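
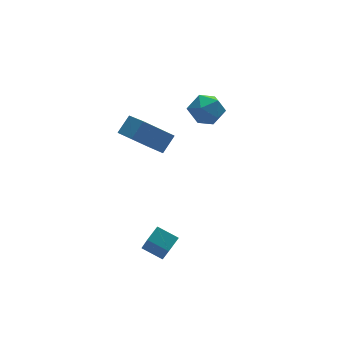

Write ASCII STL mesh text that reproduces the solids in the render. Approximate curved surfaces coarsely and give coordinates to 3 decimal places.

solid 
facet normal -0.557 0.716 0.421
outer loop
vertex 2.021 2.855 2.801
vertex 1.282 2.186 2.962
vertex 1.995 2.329 3.662
endloop
endfacet
facet normal 0.140 0.843 0.519
outer loop
vertex 2.021 2.855 2.801
vertex 1.995 2.329 3.662
vertex 2.873 2.476 3.186
endloop
endfacet
facet normal 0.449 0.885 -0.122
outer loop
vertex 2.021 2.855 2.801
vertex 2.873 2.476 3.186
vertex 2.703 2.425 2.193
endloop
endfacet
facet normal -0.056 0.785 -0.617
outer loop
vertex 2.021 2.855 2.801
vertex 2.703 2.425 2.193
vertex 1.719 2.246 2.054
endloop
endfacet
facet normal -0.677 0.680 -0.281
outer loop
vertex 2.021 2.855 2.801
vertex 1.719 2.246 2.054
vertex 1.282 2.186 2.962
endloop
endfacet
facet normal 0.420 0.284 0.862
outer loop
vertex 2.873 2.476 3.186
vertex 1.995 2.329 3.662
vertex 2.661 1.574 3.586
endloop
endfacet
facet normal -0.706 0.079 0.703
outer loop
vertex 1.995 2.329 3.662
vertex 1.282 2.186 2.962
vertex 1.677 1.395 3.447
endloop
endfacet
facet normal -0.901 0.020 -0.433
outer loop
vertex 1.282 2.186 2.962
vertex 1.719 2.246 2.054
vertex 1.507 1.344 2.454
endloop
endfacet
facet normal 0.103 0.190 -0.976
outer loop
vertex 1.719 2.246 2.054
vertex 2.703 2.425 2.193
vertex 2.385 1.491 1.978
endloop
endfacet
facet normal 0.920 0.352 -0.175
outer loop
vertex 2.703 2.425 2.193
vertex 2.873 2.476 3.186
vertex 3.098 1.634 2.678
endloop
endfacet
facet normal 0.056 -0.785 0.617
outer loop
vertex 2.359 0.965 2.839
vertex 2.661 1.574 3.586
vertex 1.677 1.395 3.447
endloop
endfacet
facet normal -0.449 -0.885 0.122
outer loop
vertex 2.359 0.965 2.839
vertex 1.677 1.395 3.447
vertex 1.507 1.344 2.454
endloop
endfacet
facet normal -0.140 -0.843 -0.519
outer loop
vertex 2.359 0.965 2.839
vertex 1.507 1.344 2.454
vertex 2.385 1.491 1.978
endloop
endfacet
facet normal 0.557 -0.716 -0.421
outer loop
vertex 2.359 0.965 2.839
vertex 2.385 1.491 1.978
vertex 3.098 1.634 2.678
endloop
endfacet
facet normal 0.677 -0.680 0.281
outer loop
vertex 2.359 0.965 2.839
vertex 3.098 1.634 2.678
vertex 2.661 1.574 3.586
endloop
endfacet
facet normal -0.103 -0.190 0.976
outer loop
vertex 1.677 1.395 3.447
vertex 2.661 1.574 3.586
vertex 1.995 2.329 3.662
endloop
endfacet
facet normal -0.920 -0.352 0.175
outer loop
vertex 1.507 1.344 2.454
vertex 1.677 1.395 3.447
vertex 1.282 2.186 2.962
endloop
endfacet
facet normal -0.420 -0.284 -0.862
outer loop
vertex 2.385 1.491 1.978
vertex 1.507 1.344 2.454
vertex 1.719 2.246 2.054
endloop
endfacet
facet normal 0.706 -0.079 -0.703
outer loop
vertex 3.098 1.634 2.678
vertex 2.385 1.491 1.978
vertex 2.703 2.425 2.193
endloop
endfacet
facet normal 0.901 -0.020 0.433
outer loop
vertex 2.661 1.574 3.586
vertex 3.098 1.634 2.678
vertex 2.873 2.476 3.186
endloop
endfacet
facet normal -0.751 0.228 0.620
outer loop
vertex -0.429 3.518 1.539
vertex -0.542 5.222 0.776
vertex -1.199 3.116 0.755
endloop
endfacet
facet normal 0.060 -0.911 0.408
outer loop
vertex 0.242 2.678 -0.436
vertex -0.429 3.518 1.539
vertex -1.199 3.116 0.755
endloop
endfacet
facet normal -0.751 0.228 0.620
outer loop
vertex -1.199 3.116 0.755
vertex -0.542 5.222 0.776
vertex -1.312 4.82 -0.008
endloop
endfacet
facet normal -0.658 -0.344 -0.670
outer loop
vertex -1.312 4.82 -0.008
vertex 0.242 2.678 -0.436
vertex -1.199 3.116 0.755
endloop
endfacet
facet normal 0.658 0.344 0.670
outer loop
vertex -0.429 3.518 1.539
vertex 0.899 4.784 -0.415
vertex -0.542 5.222 0.776
endloop
endfacet
facet normal 0.060 -0.911 0.408
outer loop
vertex 1.012 3.08 0.348
vertex -0.429 3.518 1.539
vertex 0.242 2.678 -0.436
endloop
endfacet
facet normal 0.658 0.344 0.670
outer loop
vertex 1.012 3.08 0.348
vertex 0.899 4.784 -0.415
vertex -0.429 3.518 1.539
endloop
endfacet
facet normal -0.060 0.911 -0.408
outer loop
vertex -0.542 5.222 0.776
vertex 0.899 4.784 -0.415
vertex -1.312 4.82 -0.008
endloop
endfacet
facet normal -0.658 -0.344 -0.670
outer loop
vertex 0.129 4.382 -1.199
vertex 0.242 2.678 -0.436
vertex -1.312 4.82 -0.008
endloop
endfacet
facet normal -0.060 0.911 -0.408
outer loop
vertex -1.312 4.82 -0.008
vertex 0.899 4.784 -0.415
vertex 0.129 4.382 -1.199
endloop
endfacet
facet normal 0.751 -0.228 -0.620
outer loop
vertex 0.129 4.382 -1.199
vertex 1.012 3.08 0.348
vertex 0.242 2.678 -0.436
endloop
endfacet
facet normal 0.751 -0.228 -0.620
outer loop
vertex 0.899 4.784 -0.415
vertex 1.012 3.08 0.348
vertex 0.129 4.382 -1.199
endloop
endfacet
facet normal -0.757 -0.509 -0.410
outer loop
vertex -1.665 -2.839 -2.804
vertex -2.433 -2.072 -2.338
vertex -1.536 -1.731 -4.415
endloop
endfacet
facet normal 0.650 -0.649 -0.395
outer loop
vertex -0.847 -1.268 -4.042
vertex -1.665 -2.839 -2.804
vertex -1.536 -1.731 -4.415
endloop
endfacet
facet normal -0.757 -0.508 -0.410
outer loop
vertex -1.536 -1.731 -4.415
vertex -2.433 -2.072 -2.338
vertex -2.303 -0.964 -3.95
endloop
endfacet
facet normal 0.066 0.565 -0.823
outer loop
vertex -2.303 -0.964 -3.95
vertex -0.847 -1.268 -4.042
vertex -1.536 -1.731 -4.415
endloop
endfacet
facet normal -0.065 -0.565 0.822
outer loop
vertex -1.665 -2.839 -2.804
vertex -1.744 -1.609 -1.965
vertex -2.433 -2.072 -2.338
endloop
endfacet
facet normal 0.651 -0.649 -0.394
outer loop
vertex -0.977 -2.376 -2.43
vertex -1.665 -2.839 -2.804
vertex -0.847 -1.268 -4.042
endloop
endfacet
facet normal -0.067 -0.565 0.822
outer loop
vertex -0.977 -2.376 -2.43
vertex -1.744 -1.609 -1.965
vertex -1.665 -2.839 -2.804
endloop
endfacet
facet normal -0.650 0.650 0.394
outer loop
vertex -2.433 -2.072 -2.338
vertex -1.744 -1.609 -1.965
vertex -2.303 -0.964 -3.95
endloop
endfacet
facet normal 0.066 0.566 -0.822
outer loop
vertex -1.615 -0.501 -3.576
vertex -0.847 -1.268 -4.042
vertex -2.303 -0.964 -3.95
endloop
endfacet
facet normal -0.651 0.649 0.394
outer loop
vertex -2.303 -0.964 -3.95
vertex -1.744 -1.609 -1.965
vertex -1.615 -0.501 -3.576
endloop
endfacet
facet normal 0.757 0.508 0.411
outer loop
vertex -1.615 -0.501 -3.576
vertex -0.977 -2.376 -2.43
vertex -0.847 -1.268 -4.042
endloop
endfacet
facet normal 0.757 0.508 0.410
outer loop
vertex -1.744 -1.609 -1.965
vertex -0.977 -2.376 -2.43
vertex -1.615 -0.501 -3.576
endloop
endfacet

endsolid


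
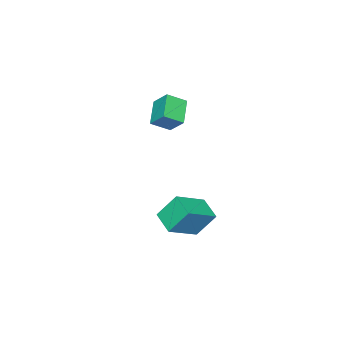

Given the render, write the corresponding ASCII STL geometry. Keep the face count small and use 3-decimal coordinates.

solid 
facet normal -0.849 0.232 -0.474
outer loop
vertex 1.183 3.457 -2.533
vertex 1.759 4.623 -2.994
vertex 1.719 2.657 -3.885
endloop
endfacet
facet normal -0.418 -0.845 0.334
outer loop
vertex 3.401 2.197 -2.946
vertex 1.183 3.457 -2.533
vertex 1.719 2.657 -3.885
endloop
endfacet
facet normal -0.849 0.232 -0.475
outer loop
vertex 1.719 2.657 -3.885
vertex 1.759 4.623 -2.994
vertex 2.296 3.823 -4.346
endloop
endfacet
facet normal 0.323 -0.482 -0.815
outer loop
vertex 2.296 3.823 -4.346
vertex 3.401 2.197 -2.946
vertex 1.719 2.657 -3.885
endloop
endfacet
facet normal -0.323 0.482 0.815
outer loop
vertex 1.183 3.457 -2.533
vertex 3.441 4.163 -2.055
vertex 1.759 4.623 -2.994
endloop
endfacet
facet normal -0.418 -0.845 0.334
outer loop
vertex 2.864 2.997 -1.594
vertex 1.183 3.457 -2.533
vertex 3.401 2.197 -2.946
endloop
endfacet
facet normal -0.323 0.482 0.814
outer loop
vertex 2.864 2.997 -1.594
vertex 3.441 4.163 -2.055
vertex 1.183 3.457 -2.533
endloop
endfacet
facet normal 0.418 0.845 -0.334
outer loop
vertex 1.759 4.623 -2.994
vertex 3.441 4.163 -2.055
vertex 2.296 3.823 -4.346
endloop
endfacet
facet normal 0.323 -0.482 -0.815
outer loop
vertex 3.977 3.363 -3.407
vertex 3.401 2.197 -2.946
vertex 2.296 3.823 -4.346
endloop
endfacet
facet normal 0.418 0.845 -0.334
outer loop
vertex 2.296 3.823 -4.346
vertex 3.441 4.163 -2.055
vertex 3.977 3.363 -3.407
endloop
endfacet
facet normal 0.849 -0.232 0.474
outer loop
vertex 3.977 3.363 -3.407
vertex 2.864 2.997 -1.594
vertex 3.401 2.197 -2.946
endloop
endfacet
facet normal 0.849 -0.233 0.474
outer loop
vertex 3.441 4.163 -2.055
vertex 2.864 2.997 -1.594
vertex 3.977 3.363 -3.407
endloop
endfacet
facet normal -0.665 0.550 -0.505
outer loop
vertex -0.07 1.454 3.312
vertex 1.098 2.128 2.508
vertex -0.15 0.566 2.45
endloop
endfacet
facet normal -0.744 -0.430 0.512
outer loop
vertex 0.642 -0.088 3.052
vertex -0.07 1.454 3.312
vertex -0.15 0.566 2.45
endloop
endfacet
facet normal -0.665 0.550 -0.506
outer loop
vertex -0.15 0.566 2.45
vertex 1.098 2.128 2.508
vertex 1.019 1.24 1.647
endloop
endfacet
facet normal -0.064 -0.717 -0.695
outer loop
vertex 1.019 1.24 1.647
vertex 0.642 -0.088 3.052
vertex -0.15 0.566 2.45
endloop
endfacet
facet normal 0.064 0.717 0.694
outer loop
vertex -0.07 1.454 3.312
vertex 1.89 1.474 3.11
vertex 1.098 2.128 2.508
endloop
endfacet
facet normal -0.744 -0.430 0.512
outer loop
vertex 0.721 0.8 3.913
vertex -0.07 1.454 3.312
vertex 0.642 -0.088 3.052
endloop
endfacet
facet normal 0.064 0.716 0.695
outer loop
vertex 0.721 0.8 3.913
vertex 1.89 1.474 3.11
vertex -0.07 1.454 3.312
endloop
endfacet
facet normal 0.744 0.430 -0.512
outer loop
vertex 1.098 2.128 2.508
vertex 1.89 1.474 3.11
vertex 1.019 1.24 1.647
endloop
endfacet
facet normal -0.065 -0.717 -0.695
outer loop
vertex 1.81 0.586 2.248
vertex 0.642 -0.088 3.052
vertex 1.019 1.24 1.647
endloop
endfacet
facet normal 0.744 0.430 -0.512
outer loop
vertex 1.019 1.24 1.647
vertex 1.89 1.474 3.11
vertex 1.81 0.586 2.248
endloop
endfacet
facet normal 0.665 -0.549 0.506
outer loop
vertex 1.81 0.586 2.248
vertex 0.721 0.8 3.913
vertex 0.642 -0.088 3.052
endloop
endfacet
facet normal 0.665 -0.550 0.505
outer loop
vertex 1.89 1.474 3.11
vertex 0.721 0.8 3.913
vertex 1.81 0.586 2.248
endloop
endfacet

endsolid


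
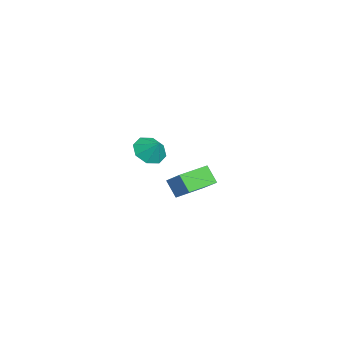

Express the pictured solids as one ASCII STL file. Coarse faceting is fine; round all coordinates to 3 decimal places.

solid 
facet normal -0.533 -0.440 -0.723
outer loop
vertex 4.151 0.023 2.105
vertex 3.535 0.746 2.119
vertex 4.336 0.555 1.645
endloop
endfacet
facet normal 0.963 -0.135 0.231
outer loop
vertex 4.151 0.023 2.105
vertex 4.336 0.555 1.645
vertex 4.125 1.234 2.921
endloop
endfacet
facet normal -0.533 -0.439 -0.723
outer loop
vertex 4.336 0.555 1.645
vertex 3.535 0.746 2.119
vertex 4.052 1.199 1.463
endloop
endfacet
facet normal 0.919 0.390 -0.055
outer loop
vertex 4.336 0.555 1.645
vertex 4.052 1.199 1.463
vertex 4.125 1.234 2.921
endloop
endfacet
facet normal -0.532 -0.441 -0.723
outer loop
vertex 4.052 1.199 1.463
vertex 3.535 0.746 2.119
vertex 3.465 1.577 1.664
endloop
endfacet
facet normal 0.529 0.847 -0.047
outer loop
vertex 4.052 1.199 1.463
vertex 3.465 1.577 1.664
vertex 4.125 1.234 2.921
endloop
endfacet
facet normal -0.532 -0.441 -0.723
outer loop
vertex 3.465 1.577 1.664
vertex 3.535 0.746 2.119
vertex 2.919 1.469 2.132
endloop
endfacet
facet normal 0.024 0.968 0.251
outer loop
vertex 3.465 1.577 1.664
vertex 2.919 1.469 2.132
vertex 4.125 1.234 2.921
endloop
endfacet
facet normal -0.532 -0.440 -0.724
outer loop
vertex 2.919 1.469 2.132
vertex 3.535 0.746 2.119
vertex 2.733 0.937 2.592
endloop
endfacet
facet normal -0.303 0.682 0.666
outer loop
vertex 2.919 1.469 2.132
vertex 2.733 0.937 2.592
vertex 4.125 1.234 2.921
endloop
endfacet
facet normal -0.532 -0.440 -0.724
outer loop
vertex 2.733 0.937 2.592
vertex 3.535 0.746 2.119
vertex 3.018 0.293 2.774
endloop
endfacet
facet normal -0.258 0.155 0.953
outer loop
vertex 2.733 0.937 2.592
vertex 3.018 0.293 2.774
vertex 4.125 1.234 2.921
endloop
endfacet
facet normal -0.532 -0.440 -0.724
outer loop
vertex 3.018 0.293 2.774
vertex 3.535 0.746 2.119
vertex 3.605 -0.086 2.573
endloop
endfacet
facet normal 0.130 -0.300 0.945
outer loop
vertex 3.018 0.293 2.774
vertex 3.605 -0.086 2.573
vertex 4.125 1.234 2.921
endloop
endfacet
facet normal -0.532 -0.440 -0.723
outer loop
vertex 3.605 -0.086 2.573
vertex 3.535 0.746 2.119
vertex 4.151 0.023 2.105
endloop
endfacet
facet normal 0.637 -0.421 0.645
outer loop
vertex 3.605 -0.086 2.573
vertex 4.151 0.023 2.105
vertex 4.125 1.234 2.921
endloop
endfacet
facet normal -0.486 -0.384 0.785
outer loop
vertex -2.141 2.548 -2.792
vertex -3.017 4.105 -2.574
vertex -3.585 1.904 -4.001
endloop
endfacet
facet normal 0.487 -0.865 -0.121
outer loop
vertex -2.963 2.395 -5.006
vertex -2.141 2.548 -2.792
vertex -3.585 1.904 -4.001
endloop
endfacet
facet normal -0.486 -0.384 0.785
outer loop
vertex -3.585 1.904 -4.001
vertex -3.017 4.105 -2.574
vertex -4.461 3.461 -3.783
endloop
endfacet
facet normal -0.726 -0.323 -0.607
outer loop
vertex -4.461 3.461 -3.783
vertex -2.963 2.395 -5.006
vertex -3.585 1.904 -4.001
endloop
endfacet
facet normal 0.726 0.323 0.607
outer loop
vertex -2.141 2.548 -2.792
vertex -2.395 4.596 -3.579
vertex -3.017 4.105 -2.574
endloop
endfacet
facet normal 0.487 -0.865 -0.121
outer loop
vertex -1.519 3.039 -3.797
vertex -2.141 2.548 -2.792
vertex -2.963 2.395 -5.006
endloop
endfacet
facet normal 0.726 0.323 0.607
outer loop
vertex -1.519 3.039 -3.797
vertex -2.395 4.596 -3.579
vertex -2.141 2.548 -2.792
endloop
endfacet
facet normal -0.487 0.865 0.121
outer loop
vertex -3.017 4.105 -2.574
vertex -2.395 4.596 -3.579
vertex -4.461 3.461 -3.783
endloop
endfacet
facet normal -0.726 -0.323 -0.607
outer loop
vertex -3.839 3.952 -4.788
vertex -2.963 2.395 -5.006
vertex -4.461 3.461 -3.783
endloop
endfacet
facet normal -0.487 0.865 0.121
outer loop
vertex -4.461 3.461 -3.783
vertex -2.395 4.596 -3.579
vertex -3.839 3.952 -4.788
endloop
endfacet
facet normal 0.486 0.384 -0.785
outer loop
vertex -3.839 3.952 -4.788
vertex -1.519 3.039 -3.797
vertex -2.963 2.395 -5.006
endloop
endfacet
facet normal 0.486 0.384 -0.785
outer loop
vertex -2.395 4.596 -3.579
vertex -1.519 3.039 -3.797
vertex -3.839 3.952 -4.788
endloop
endfacet

endsolid


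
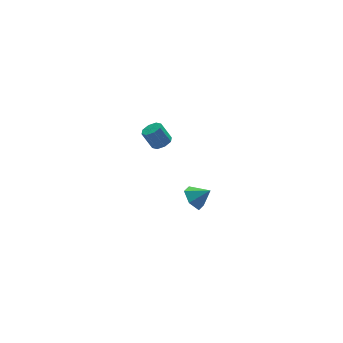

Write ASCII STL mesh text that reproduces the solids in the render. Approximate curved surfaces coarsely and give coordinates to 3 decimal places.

solid 
facet normal 0.382 -0.311 -0.870
outer loop
vertex -2.162 -2.481 3.636
vertex -2.731 -2.486 3.388
vertex -2.278 -2.066 3.437
endloop
endfacet
facet normal 0.891 0.373 0.258
outer loop
vertex -2.162 -2.481 3.636
vertex -2.278 -2.066 3.437
vertex -2.621 -2.108 4.68
endloop
endfacet
facet normal 0.891 0.373 0.258
outer loop
vertex -2.621 -2.108 4.68
vertex -2.278 -2.066 3.437
vertex -2.737 -1.693 4.481
endloop
endfacet
facet normal -0.383 0.310 0.870
outer loop
vertex -2.621 -2.108 4.68
vertex -2.737 -1.693 4.481
vertex -3.189 -2.114 4.432
endloop
endfacet
facet normal 0.383 -0.311 -0.870
outer loop
vertex -2.278 -2.066 3.437
vertex -2.731 -2.486 3.388
vertex -2.659 -1.897 3.209
endloop
endfacet
facet normal 0.459 0.881 -0.113
outer loop
vertex -2.278 -2.066 3.437
vertex -2.659 -1.897 3.209
vertex -2.737 -1.693 4.481
endloop
endfacet
facet normal 0.460 0.881 -0.113
outer loop
vertex -2.737 -1.693 4.481
vertex -2.659 -1.897 3.209
vertex -3.117 -1.524 4.253
endloop
endfacet
facet normal -0.384 0.311 0.870
outer loop
vertex -2.737 -1.693 4.481
vertex -3.117 -1.524 4.253
vertex -3.189 -2.114 4.432
endloop
endfacet
facet normal 0.383 -0.311 -0.870
outer loop
vertex -2.659 -1.897 3.209
vertex -2.731 -2.486 3.388
vertex -3.082 -2.074 3.086
endloop
endfacet
facet normal -0.244 0.874 -0.419
outer loop
vertex -2.659 -1.897 3.209
vertex -3.082 -2.074 3.086
vertex -3.117 -1.524 4.253
endloop
endfacet
facet normal -0.245 0.874 -0.419
outer loop
vertex -3.117 -1.524 4.253
vertex -3.082 -2.074 3.086
vertex -3.54 -1.701 4.131
endloop
endfacet
facet normal -0.381 0.311 0.871
outer loop
vertex -3.117 -1.524 4.253
vertex -3.54 -1.701 4.131
vertex -3.189 -2.114 4.432
endloop
endfacet
facet normal 0.383 -0.311 -0.870
outer loop
vertex -3.082 -2.074 3.086
vertex -2.731 -2.486 3.388
vertex -3.299 -2.492 3.14
endloop
endfacet
facet normal -0.803 0.355 -0.479
outer loop
vertex -3.082 -2.074 3.086
vertex -3.299 -2.492 3.14
vertex -3.54 -1.701 4.131
endloop
endfacet
facet normal -0.801 0.357 -0.480
outer loop
vertex -3.54 -1.701 4.131
vertex -3.299 -2.492 3.14
vertex -3.758 -2.119 4.184
endloop
endfacet
facet normal -0.382 0.310 0.871
outer loop
vertex -3.54 -1.701 4.131
vertex -3.758 -2.119 4.184
vertex -3.189 -2.114 4.432
endloop
endfacet
facet normal 0.383 -0.310 -0.870
outer loop
vertex -3.299 -2.492 3.14
vertex -2.731 -2.486 3.388
vertex -3.183 -2.907 3.339
endloop
endfacet
facet normal -0.891 -0.373 -0.258
outer loop
vertex -3.299 -2.492 3.14
vertex -3.183 -2.907 3.339
vertex -3.758 -2.119 4.184
endloop
endfacet
facet normal -0.891 -0.373 -0.258
outer loop
vertex -3.758 -2.119 4.184
vertex -3.183 -2.907 3.339
vertex -3.642 -2.534 4.383
endloop
endfacet
facet normal -0.382 0.311 0.870
outer loop
vertex -3.758 -2.119 4.184
vertex -3.642 -2.534 4.383
vertex -3.189 -2.114 4.432
endloop
endfacet
facet normal 0.384 -0.311 -0.870
outer loop
vertex -3.183 -2.907 3.339
vertex -2.731 -2.486 3.388
vertex -2.803 -3.076 3.567
endloop
endfacet
facet normal -0.459 -0.881 0.113
outer loop
vertex -3.183 -2.907 3.339
vertex -2.803 -3.076 3.567
vertex -3.642 -2.534 4.383
endloop
endfacet
facet normal -0.459 -0.881 0.114
outer loop
vertex -3.642 -2.534 4.383
vertex -2.803 -3.076 3.567
vertex -3.261 -2.703 4.611
endloop
endfacet
facet normal -0.383 0.311 0.870
outer loop
vertex -3.642 -2.534 4.383
vertex -3.261 -2.703 4.611
vertex -3.189 -2.114 4.432
endloop
endfacet
facet normal 0.381 -0.311 -0.871
outer loop
vertex -2.803 -3.076 3.567
vertex -2.731 -2.486 3.388
vertex -2.38 -2.899 3.689
endloop
endfacet
facet normal 0.245 -0.874 0.420
outer loop
vertex -2.803 -3.076 3.567
vertex -2.38 -2.899 3.689
vertex -3.261 -2.703 4.611
endloop
endfacet
facet normal 0.244 -0.875 0.419
outer loop
vertex -3.261 -2.703 4.611
vertex -2.38 -2.899 3.689
vertex -2.838 -2.526 4.734
endloop
endfacet
facet normal -0.383 0.311 0.870
outer loop
vertex -3.261 -2.703 4.611
vertex -2.838 -2.526 4.734
vertex -3.189 -2.114 4.432
endloop
endfacet
facet normal 0.382 -0.310 -0.871
outer loop
vertex -2.38 -2.899 3.689
vertex -2.731 -2.486 3.388
vertex -2.162 -2.481 3.636
endloop
endfacet
facet normal 0.802 -0.357 0.479
outer loop
vertex -2.38 -2.899 3.689
vertex -2.162 -2.481 3.636
vertex -2.838 -2.526 4.734
endloop
endfacet
facet normal 0.803 -0.355 0.480
outer loop
vertex -2.838 -2.526 4.734
vertex -2.162 -2.481 3.636
vertex -2.621 -2.108 4.68
endloop
endfacet
facet normal -0.383 0.311 0.870
outer loop
vertex -2.838 -2.526 4.734
vertex -2.621 -2.108 4.68
vertex -3.189 -2.114 4.432
endloop
endfacet
facet normal -0.699 0.342 -0.628
outer loop
vertex 0.47 -0.221 -4.167
vertex -0.1 -0.835 -3.867
vertex -0.06 -0.036 -3.476
endloop
endfacet
facet normal 0.711 0.587 0.388
outer loop
vertex 0.47 -0.221 -4.167
vertex -0.06 -0.036 -3.476
vertex 0.74 -1.245 -3.113
endloop
endfacet
facet normal -0.699 0.342 -0.628
outer loop
vertex -0.06 -0.036 -3.476
vertex -0.1 -0.835 -3.867
vertex -0.63 -0.65 -3.176
endloop
endfacet
facet normal 0.110 0.352 0.930
outer loop
vertex -0.06 -0.036 -3.476
vertex -0.63 -0.65 -3.176
vertex 0.74 -1.245 -3.113
endloop
endfacet
facet normal -0.700 0.341 -0.628
outer loop
vertex -0.63 -0.65 -3.176
vertex -0.1 -0.835 -3.867
vertex -0.669 -1.449 -3.566
endloop
endfacet
facet normal -0.222 -0.419 0.880
outer loop
vertex -0.63 -0.65 -3.176
vertex -0.669 -1.449 -3.566
vertex 0.74 -1.245 -3.113
endloop
endfacet
facet normal -0.700 0.341 -0.628
outer loop
vertex -0.669 -1.449 -3.566
vertex -0.1 -0.835 -3.867
vertex -0.139 -1.633 -4.257
endloop
endfacet
facet normal 0.045 -0.956 0.289
outer loop
vertex -0.669 -1.449 -3.566
vertex -0.139 -1.633 -4.257
vertex 0.74 -1.245 -3.113
endloop
endfacet
facet normal -0.699 0.341 -0.628
outer loop
vertex -0.139 -1.633 -4.257
vertex -0.1 -0.835 -3.867
vertex 0.43 -1.019 -4.557
endloop
endfacet
facet normal 0.646 -0.721 -0.251
outer loop
vertex -0.139 -1.633 -4.257
vertex 0.43 -1.019 -4.557
vertex 0.74 -1.245 -3.113
endloop
endfacet
facet normal -0.699 0.342 -0.628
outer loop
vertex 0.43 -1.019 -4.557
vertex -0.1 -0.835 -3.867
vertex 0.47 -0.221 -4.167
endloop
endfacet
facet normal 0.978 0.050 -0.202
outer loop
vertex 0.43 -1.019 -4.557
vertex 0.47 -0.221 -4.167
vertex 0.74 -1.245 -3.113
endloop
endfacet

endsolid


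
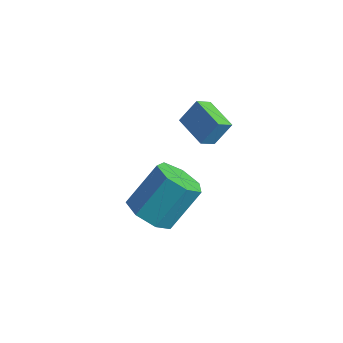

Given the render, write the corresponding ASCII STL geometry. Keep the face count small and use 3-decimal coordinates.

solid 
facet normal -0.951 0.276 0.142
outer loop
vertex 1.949 0.242 3.547
vertex 2.073 0.938 3.023
vertex 1.62 -0.408 2.607
endloop
endfacet
facet normal -0.141 -0.790 0.596
outer loop
vertex 3.027 -0.818 2.397
vertex 1.949 0.242 3.547
vertex 1.62 -0.408 2.607
endloop
endfacet
facet normal -0.951 0.276 0.141
outer loop
vertex 1.62 -0.408 2.607
vertex 2.073 0.938 3.023
vertex 1.744 0.287 2.082
endloop
endfacet
facet normal -0.277 -0.547 -0.790
outer loop
vertex 1.744 0.287 2.082
vertex 3.027 -0.818 2.397
vertex 1.62 -0.408 2.607
endloop
endfacet
facet normal 0.277 0.546 0.791
outer loop
vertex 1.949 0.242 3.547
vertex 3.48 0.528 2.813
vertex 2.073 0.938 3.023
endloop
endfacet
facet normal -0.141 -0.790 0.596
outer loop
vertex 3.356 -0.167 3.338
vertex 1.949 0.242 3.547
vertex 3.027 -0.818 2.397
endloop
endfacet
facet normal 0.276 0.547 0.790
outer loop
vertex 3.356 -0.167 3.338
vertex 3.48 0.528 2.813
vertex 1.949 0.242 3.547
endloop
endfacet
facet normal 0.141 0.790 -0.596
outer loop
vertex 2.073 0.938 3.023
vertex 3.48 0.528 2.813
vertex 1.744 0.287 2.082
endloop
endfacet
facet normal -0.276 -0.546 -0.791
outer loop
vertex 3.151 -0.122 1.873
vertex 3.027 -0.818 2.397
vertex 1.744 0.287 2.082
endloop
endfacet
facet normal 0.141 0.790 -0.596
outer loop
vertex 1.744 0.287 2.082
vertex 3.48 0.528 2.813
vertex 3.151 -0.122 1.873
endloop
endfacet
facet normal 0.951 -0.276 -0.142
outer loop
vertex 3.151 -0.122 1.873
vertex 3.356 -0.167 3.338
vertex 3.027 -0.818 2.397
endloop
endfacet
facet normal 0.951 -0.276 -0.142
outer loop
vertex 3.48 0.528 2.813
vertex 3.356 -0.167 3.338
vertex 3.151 -0.122 1.873
endloop
endfacet
facet normal -0.193 -0.644 -0.740
outer loop
vertex 2.594 -2.104 -2.58
vertex 1.562 -2.186 -2.239
vertex 1.986 -1.486 -2.959
endloop
endfacet
facet normal 0.741 0.398 -0.540
outer loop
vertex 2.594 -2.104 -2.58
vertex 1.986 -1.486 -2.959
vertex 3.01 -0.711 -0.982
endloop
endfacet
facet normal 0.741 0.399 -0.540
outer loop
vertex 3.01 -0.711 -0.982
vertex 1.986 -1.486 -2.959
vertex 2.402 -0.094 -1.361
endloop
endfacet
facet normal 0.193 0.644 0.740
outer loop
vertex 3.01 -0.711 -0.982
vertex 2.402 -0.094 -1.361
vertex 1.978 -0.794 -0.641
endloop
endfacet
facet normal -0.192 -0.645 -0.740
outer loop
vertex 1.986 -1.486 -2.959
vertex 1.562 -2.186 -2.239
vertex 1.058 -1.396 -2.796
endloop
endfacet
facet normal -0.041 0.759 -0.650
outer loop
vertex 1.986 -1.486 -2.959
vertex 1.058 -1.396 -2.796
vertex 2.402 -0.094 -1.361
endloop
endfacet
facet normal -0.041 0.759 -0.650
outer loop
vertex 2.402 -0.094 -1.361
vertex 1.058 -1.396 -2.796
vertex 1.474 -0.004 -1.198
endloop
endfacet
facet normal 0.192 0.645 0.740
outer loop
vertex 2.402 -0.094 -1.361
vertex 1.474 -0.004 -1.198
vertex 1.978 -0.794 -0.641
endloop
endfacet
facet normal -0.192 -0.644 -0.740
outer loop
vertex 1.058 -1.396 -2.796
vertex 1.562 -2.186 -2.239
vertex 0.51 -1.901 -2.214
endloop
endfacet
facet normal -0.792 0.547 -0.271
outer loop
vertex 1.058 -1.396 -2.796
vertex 0.51 -1.901 -2.214
vertex 1.474 -0.004 -1.198
endloop
endfacet
facet normal -0.792 0.547 -0.271
outer loop
vertex 1.474 -0.004 -1.198
vertex 0.51 -1.901 -2.214
vertex 0.926 -0.509 -0.616
endloop
endfacet
facet normal 0.192 0.644 0.740
outer loop
vertex 1.474 -0.004 -1.198
vertex 0.926 -0.509 -0.616
vertex 1.978 -0.794 -0.641
endloop
endfacet
facet normal -0.192 -0.645 -0.740
outer loop
vertex 0.51 -1.901 -2.214
vertex 1.562 -2.186 -2.239
vertex 0.754 -2.621 -1.65
endloop
endfacet
facet normal -0.947 -0.076 0.313
outer loop
vertex 0.51 -1.901 -2.214
vertex 0.754 -2.621 -1.65
vertex 0.926 -0.509 -0.616
endloop
endfacet
facet normal -0.947 -0.076 0.313
outer loop
vertex 0.926 -0.509 -0.616
vertex 0.754 -2.621 -1.65
vertex 1.17 -1.228 -0.052
endloop
endfacet
facet normal 0.192 0.645 0.739
outer loop
vertex 0.926 -0.509 -0.616
vertex 1.17 -1.228 -0.052
vertex 1.978 -0.794 -0.641
endloop
endfacet
facet normal -0.192 -0.645 -0.740
outer loop
vertex 0.754 -2.621 -1.65
vertex 1.562 -2.186 -2.239
vertex 1.606 -3.013 -1.53
endloop
endfacet
facet normal -0.389 -0.642 0.661
outer loop
vertex 0.754 -2.621 -1.65
vertex 1.606 -3.013 -1.53
vertex 1.17 -1.228 -0.052
endloop
endfacet
facet normal -0.389 -0.642 0.661
outer loop
vertex 1.17 -1.228 -0.052
vertex 1.606 -3.013 -1.53
vertex 2.022 -1.62 0.068
endloop
endfacet
facet normal 0.193 0.645 0.739
outer loop
vertex 1.17 -1.228 -0.052
vertex 2.022 -1.62 0.068
vertex 1.978 -0.794 -0.641
endloop
endfacet
facet normal -0.193 -0.645 -0.740
outer loop
vertex 1.606 -3.013 -1.53
vertex 1.562 -2.186 -2.239
vertex 2.425 -2.783 -1.944
endloop
endfacet
facet normal 0.462 -0.725 0.511
outer loop
vertex 1.606 -3.013 -1.53
vertex 2.425 -2.783 -1.944
vertex 2.022 -1.62 0.068
endloop
endfacet
facet normal 0.462 -0.725 0.511
outer loop
vertex 2.022 -1.62 0.068
vertex 2.425 -2.783 -1.944
vertex 2.841 -1.39 -0.346
endloop
endfacet
facet normal 0.193 0.645 0.739
outer loop
vertex 2.022 -1.62 0.068
vertex 2.841 -1.39 -0.346
vertex 1.978 -0.794 -0.641
endloop
endfacet
facet normal -0.193 -0.645 -0.740
outer loop
vertex 2.425 -2.783 -1.944
vertex 1.562 -2.186 -2.239
vertex 2.594 -2.104 -2.58
endloop
endfacet
facet normal 0.965 -0.262 -0.023
outer loop
vertex 2.425 -2.783 -1.944
vertex 2.594 -2.104 -2.58
vertex 2.841 -1.39 -0.346
endloop
endfacet
facet normal 0.965 -0.262 -0.023
outer loop
vertex 2.841 -1.39 -0.346
vertex 2.594 -2.104 -2.58
vertex 3.01 -0.711 -0.982
endloop
endfacet
facet normal 0.193 0.645 0.740
outer loop
vertex 2.841 -1.39 -0.346
vertex 3.01 -0.711 -0.982
vertex 1.978 -0.794 -0.641
endloop
endfacet

endsolid


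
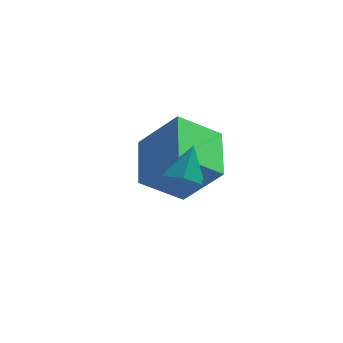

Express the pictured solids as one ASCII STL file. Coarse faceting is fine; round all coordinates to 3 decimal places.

solid 
facet normal -0.766 -0.225 0.602
outer loop
vertex -1.802 2.716 -2.19
vertex -2.037 4.666 -1.761
vertex -3.135 2.913 -3.814
endloop
endfacet
facet normal 0.117 -0.970 -0.214
outer loop
vertex -1.703 3.334 -4.939
vertex -1.802 2.716 -2.19
vertex -3.135 2.913 -3.814
endloop
endfacet
facet normal -0.766 -0.226 0.602
outer loop
vertex -3.135 2.913 -3.814
vertex -2.037 4.666 -1.761
vertex -3.371 4.862 -3.384
endloop
endfacet
facet normal -0.632 0.093 -0.769
outer loop
vertex -3.371 4.862 -3.384
vertex -1.703 3.334 -4.939
vertex -3.135 2.913 -3.814
endloop
endfacet
facet normal 0.632 -0.093 0.769
outer loop
vertex -1.802 2.716 -2.19
vertex -0.605 5.087 -2.886
vertex -2.037 4.666 -1.761
endloop
endfacet
facet normal 0.118 -0.970 -0.214
outer loop
vertex -0.369 3.138 -3.316
vertex -1.802 2.716 -2.19
vertex -1.703 3.334 -4.939
endloop
endfacet
facet normal 0.632 -0.093 0.769
outer loop
vertex -0.369 3.138 -3.316
vertex -0.605 5.087 -2.886
vertex -1.802 2.716 -2.19
endloop
endfacet
facet normal -0.117 0.970 0.214
outer loop
vertex -2.037 4.666 -1.761
vertex -0.605 5.087 -2.886
vertex -3.371 4.862 -3.384
endloop
endfacet
facet normal -0.632 0.093 -0.769
outer loop
vertex -1.938 5.284 -4.51
vertex -1.703 3.334 -4.939
vertex -3.371 4.862 -3.384
endloop
endfacet
facet normal -0.117 0.970 0.214
outer loop
vertex -3.371 4.862 -3.384
vertex -0.605 5.087 -2.886
vertex -1.938 5.284 -4.51
endloop
endfacet
facet normal 0.766 0.225 -0.602
outer loop
vertex -1.938 5.284 -4.51
vertex -0.369 3.138 -3.316
vertex -1.703 3.334 -4.939
endloop
endfacet
facet normal 0.766 0.226 -0.602
outer loop
vertex -0.605 5.087 -2.886
vertex -0.369 3.138 -3.316
vertex -1.938 5.284 -4.51
endloop
endfacet
facet normal -0.211 -0.471 -0.856
outer loop
vertex -0.828 0.854 -1.667
vertex -1.444 0.561 -1.354
vertex -1.481 1.221 -1.708
endloop
endfacet
facet normal 0.492 0.868 -0.067
outer loop
vertex -0.828 0.854 -1.667
vertex -1.481 1.221 -1.708
vertex -1.176 1.159 -0.266
endloop
endfacet
facet normal -0.211 -0.471 -0.856
outer loop
vertex -1.481 1.221 -1.708
vertex -1.444 0.561 -1.354
vertex -2.097 0.928 -1.395
endloop
endfacet
facet normal -0.376 0.919 0.119
outer loop
vertex -1.481 1.221 -1.708
vertex -2.097 0.928 -1.395
vertex -1.176 1.159 -0.266
endloop
endfacet
facet normal -0.211 -0.471 -0.857
outer loop
vertex -2.097 0.928 -1.395
vertex -1.444 0.561 -1.354
vertex -2.059 0.267 -1.041
endloop
endfacet
facet normal -0.773 0.264 0.577
outer loop
vertex -2.097 0.928 -1.395
vertex -2.059 0.267 -1.041
vertex -1.176 1.159 -0.266
endloop
endfacet
facet normal -0.210 -0.471 -0.856
outer loop
vertex -2.059 0.267 -1.041
vertex -1.444 0.561 -1.354
vertex -1.406 -0.099 -1.0
endloop
endfacet
facet normal -0.299 -0.439 0.847
outer loop
vertex -2.059 0.267 -1.041
vertex -1.406 -0.099 -1.0
vertex -1.176 1.159 -0.266
endloop
endfacet
facet normal -0.211 -0.471 -0.856
outer loop
vertex -1.406 -0.099 -1.0
vertex -1.444 0.561 -1.354
vertex -0.791 0.194 -1.313
endloop
endfacet
facet normal 0.569 -0.489 0.660
outer loop
vertex -1.406 -0.099 -1.0
vertex -0.791 0.194 -1.313
vertex -1.176 1.159 -0.266
endloop
endfacet
facet normal -0.211 -0.471 -0.856
outer loop
vertex -0.791 0.194 -1.313
vertex -1.444 0.561 -1.354
vertex -0.828 0.854 -1.667
endloop
endfacet
facet normal 0.965 0.164 0.204
outer loop
vertex -0.791 0.194 -1.313
vertex -0.828 0.854 -1.667
vertex -1.176 1.159 -0.266
endloop
endfacet

endsolid


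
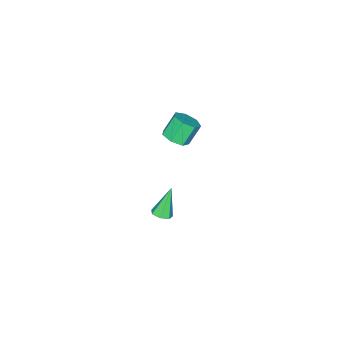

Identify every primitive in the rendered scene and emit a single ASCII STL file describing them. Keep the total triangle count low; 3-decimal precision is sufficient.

solid 
facet normal 0.472 0.010 -0.881
outer loop
vertex 1.188 -0.689 -3.975
vertex 0.75 -0.452 -4.207
vertex 1.185 -0.212 -3.971
endloop
endfacet
facet normal 0.708 -0.001 0.706
outer loop
vertex 1.188 -0.689 -3.975
vertex 1.185 -0.212 -3.971
vertex -0.03 -0.468 -2.753
endloop
endfacet
facet normal 0.472 0.010 -0.881
outer loop
vertex 1.185 -0.212 -3.971
vertex 0.75 -0.452 -4.207
vertex 0.854 0.085 -4.145
endloop
endfacet
facet normal 0.386 0.747 0.542
outer loop
vertex 1.185 -0.212 -3.971
vertex 0.854 0.085 -4.145
vertex -0.03 -0.468 -2.753
endloop
endfacet
facet normal 0.472 0.010 -0.881
outer loop
vertex 0.854 0.085 -4.145
vertex 0.75 -0.452 -4.207
vertex 0.444 -0.023 -4.366
endloop
endfacet
facet normal -0.331 0.930 0.159
outer loop
vertex 0.854 0.085 -4.145
vertex 0.444 -0.023 -4.366
vertex -0.03 -0.468 -2.753
endloop
endfacet
facet normal 0.472 0.010 -0.881
outer loop
vertex 0.444 -0.023 -4.366
vertex 0.75 -0.452 -4.207
vertex 0.265 -0.453 -4.467
endloop
endfacet
facet normal -0.899 0.410 -0.151
outer loop
vertex 0.444 -0.023 -4.366
vertex 0.265 -0.453 -4.467
vertex -0.03 -0.468 -2.753
endloop
endfacet
facet normal 0.472 0.010 -0.881
outer loop
vertex 0.265 -0.453 -4.467
vertex 0.75 -0.452 -4.207
vertex 0.451 -0.882 -4.372
endloop
endfacet
facet normal -0.893 -0.422 -0.157
outer loop
vertex 0.265 -0.453 -4.467
vertex 0.451 -0.882 -4.372
vertex -0.03 -0.468 -2.753
endloop
endfacet
facet normal 0.473 0.009 -0.881
outer loop
vertex 0.451 -0.882 -4.372
vertex 0.75 -0.452 -4.207
vertex 0.861 -0.987 -4.153
endloop
endfacet
facet normal -0.318 -0.937 0.145
outer loop
vertex 0.451 -0.882 -4.372
vertex 0.861 -0.987 -4.153
vertex -0.03 -0.468 -2.753
endloop
endfacet
facet normal 0.472 0.009 -0.882
outer loop
vertex 0.861 -0.987 -4.153
vertex 0.75 -0.452 -4.207
vertex 1.188 -0.689 -3.975
endloop
endfacet
facet normal 0.395 -0.750 0.530
outer loop
vertex 0.861 -0.987 -4.153
vertex 1.188 -0.689 -3.975
vertex -0.03 -0.468 -2.753
endloop
endfacet
facet normal 0.554 -0.157 -0.818
outer loop
vertex 0.803 -0.338 2.402
vertex 0.36 0.067 2.024
vertex 0.942 0.262 2.381
endloop
endfacet
facet normal 0.802 -0.166 0.575
outer loop
vertex 0.803 -0.338 2.402
vertex 0.942 0.262 2.381
vertex 0.144 -0.152 3.375
endloop
endfacet
facet normal 0.801 -0.164 0.575
outer loop
vertex 0.144 -0.152 3.375
vertex 0.942 0.262 2.381
vertex 0.282 0.448 3.354
endloop
endfacet
facet normal -0.555 0.156 0.817
outer loop
vertex 0.144 -0.152 3.375
vertex 0.282 0.448 3.354
vertex -0.3 0.253 2.996
endloop
endfacet
facet normal 0.554 -0.157 -0.818
outer loop
vertex 0.942 0.262 2.381
vertex 0.36 0.067 2.024
vertex 0.642 0.715 2.091
endloop
endfacet
facet normal 0.675 0.659 0.332
outer loop
vertex 0.942 0.262 2.381
vertex 0.642 0.715 2.091
vertex 0.282 0.448 3.354
endloop
endfacet
facet normal 0.674 0.660 0.332
outer loop
vertex 0.282 0.448 3.354
vertex 0.642 0.715 2.091
vertex -0.018 0.901 3.063
endloop
endfacet
facet normal -0.555 0.157 0.817
outer loop
vertex 0.282 0.448 3.354
vertex -0.018 0.901 3.063
vertex -0.3 0.253 2.996
endloop
endfacet
facet normal 0.554 -0.157 -0.818
outer loop
vertex 0.642 0.715 2.091
vertex 0.36 0.067 2.024
vertex 0.129 0.68 1.75
endloop
endfacet
facet normal 0.040 0.986 -0.161
outer loop
vertex 0.642 0.715 2.091
vertex 0.129 0.68 1.75
vertex -0.018 0.901 3.063
endloop
endfacet
facet normal 0.042 0.986 -0.161
outer loop
vertex -0.018 0.901 3.063
vertex 0.129 0.68 1.75
vertex -0.53 0.867 2.723
endloop
endfacet
facet normal -0.554 0.156 0.818
outer loop
vertex -0.018 0.901 3.063
vertex -0.53 0.867 2.723
vertex -0.3 0.253 2.996
endloop
endfacet
facet normal 0.555 -0.156 -0.817
outer loop
vertex 0.129 0.68 1.75
vertex 0.36 0.067 2.024
vertex -0.209 0.183 1.615
endloop
endfacet
facet normal -0.625 0.570 -0.533
outer loop
vertex 0.129 0.68 1.75
vertex -0.209 0.183 1.615
vertex -0.53 0.867 2.723
endloop
endfacet
facet normal -0.624 0.571 -0.533
outer loop
vertex -0.53 0.867 2.723
vertex -0.209 0.183 1.615
vertex -0.869 0.37 2.588
endloop
endfacet
facet normal -0.554 0.156 0.818
outer loop
vertex -0.53 0.867 2.723
vertex -0.869 0.37 2.588
vertex -0.3 0.253 2.996
endloop
endfacet
facet normal 0.555 -0.157 -0.817
outer loop
vertex -0.209 0.183 1.615
vertex 0.36 0.067 2.024
vertex -0.12 -0.401 1.788
endloop
endfacet
facet normal -0.820 -0.274 -0.503
outer loop
vertex -0.209 0.183 1.615
vertex -0.12 -0.401 1.788
vertex -0.869 0.37 2.588
endloop
endfacet
facet normal -0.820 -0.275 -0.503
outer loop
vertex -0.869 0.37 2.588
vertex -0.12 -0.401 1.788
vertex -0.779 -0.215 2.761
endloop
endfacet
facet normal -0.554 0.157 0.818
outer loop
vertex -0.869 0.37 2.588
vertex -0.779 -0.215 2.761
vertex -0.3 0.253 2.996
endloop
endfacet
facet normal 0.554 -0.156 -0.818
outer loop
vertex -0.12 -0.401 1.788
vertex 0.36 0.067 2.024
vertex 0.331 -0.633 2.138
endloop
endfacet
facet normal -0.397 -0.913 -0.094
outer loop
vertex -0.12 -0.401 1.788
vertex 0.331 -0.633 2.138
vertex -0.779 -0.215 2.761
endloop
endfacet
facet normal -0.397 -0.913 -0.094
outer loop
vertex -0.779 -0.215 2.761
vertex 0.331 -0.633 2.138
vertex -0.328 -0.447 3.111
endloop
endfacet
facet normal -0.554 0.156 0.818
outer loop
vertex -0.779 -0.215 2.761
vertex -0.328 -0.447 3.111
vertex -0.3 0.253 2.996
endloop
endfacet
facet normal 0.555 -0.156 -0.817
outer loop
vertex 0.331 -0.633 2.138
vertex 0.36 0.067 2.024
vertex 0.803 -0.338 2.402
endloop
endfacet
facet normal 0.325 -0.864 0.385
outer loop
vertex 0.331 -0.633 2.138
vertex 0.803 -0.338 2.402
vertex -0.328 -0.447 3.111
endloop
endfacet
facet normal 0.325 -0.864 0.385
outer loop
vertex -0.328 -0.447 3.111
vertex 0.803 -0.338 2.402
vertex 0.144 -0.152 3.375
endloop
endfacet
facet normal -0.555 0.156 0.817
outer loop
vertex -0.328 -0.447 3.111
vertex 0.144 -0.152 3.375
vertex -0.3 0.253 2.996
endloop
endfacet

endsolid


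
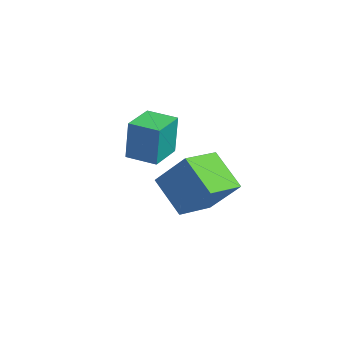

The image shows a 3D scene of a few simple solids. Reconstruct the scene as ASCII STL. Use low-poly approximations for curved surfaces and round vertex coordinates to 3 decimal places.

solid 
facet normal -0.519 0.854 0.008
outer loop
vertex -1.268 -2.543 -2.13
vertex -0.11 -1.838 -2.232
vertex -1.397 -2.604 -4.015
endloop
endfacet
facet normal -0.851 -0.519 0.075
outer loop
vertex -0.57 -3.962 -4.028
vertex -1.268 -2.543 -2.13
vertex -1.397 -2.604 -4.015
endloop
endfacet
facet normal -0.520 0.854 0.008
outer loop
vertex -1.397 -2.604 -4.015
vertex -0.11 -1.838 -2.232
vertex -0.239 -1.898 -4.117
endloop
endfacet
facet normal -0.068 -0.032 -0.997
outer loop
vertex -0.239 -1.898 -4.117
vertex -0.57 -3.962 -4.028
vertex -1.397 -2.604 -4.015
endloop
endfacet
facet normal 0.068 0.032 0.997
outer loop
vertex -1.268 -2.543 -2.13
vertex 0.717 -3.196 -2.245
vertex -0.11 -1.838 -2.232
endloop
endfacet
facet normal -0.852 -0.519 0.075
outer loop
vertex -0.441 -3.902 -2.143
vertex -1.268 -2.543 -2.13
vertex -0.57 -3.962 -4.028
endloop
endfacet
facet normal 0.068 0.032 0.997
outer loop
vertex -0.441 -3.902 -2.143
vertex 0.717 -3.196 -2.245
vertex -1.268 -2.543 -2.13
endloop
endfacet
facet normal 0.851 0.519 -0.075
outer loop
vertex -0.11 -1.838 -2.232
vertex 0.717 -3.196 -2.245
vertex -0.239 -1.898 -4.117
endloop
endfacet
facet normal -0.068 -0.032 -0.997
outer loop
vertex 0.588 -3.257 -4.13
vertex -0.57 -3.962 -4.028
vertex -0.239 -1.898 -4.117
endloop
endfacet
facet normal 0.852 0.519 -0.075
outer loop
vertex -0.239 -1.898 -4.117
vertex 0.717 -3.196 -2.245
vertex 0.588 -3.257 -4.13
endloop
endfacet
facet normal 0.519 -0.854 -0.008
outer loop
vertex 0.588 -3.257 -4.13
vertex -0.441 -3.902 -2.143
vertex -0.57 -3.962 -4.028
endloop
endfacet
facet normal 0.520 -0.854 -0.008
outer loop
vertex 0.717 -3.196 -2.245
vertex -0.441 -3.902 -2.143
vertex 0.588 -3.257 -4.13
endloop
endfacet
facet normal -0.775 -0.082 0.627
outer loop
vertex 3.505 -3.795 -2.329
vertex 3.067 -2.154 -2.655
vertex 2.346 -4.405 -3.841
endloop
endfacet
facet normal 0.254 -0.949 0.188
outer loop
vertex 3.833 -4.246 -5.045
vertex 3.505 -3.795 -2.329
vertex 2.346 -4.405 -3.841
endloop
endfacet
facet normal -0.774 -0.082 0.627
outer loop
vertex 2.346 -4.405 -3.841
vertex 3.067 -2.154 -2.655
vertex 1.908 -2.763 -4.166
endloop
endfacet
facet normal -0.580 -0.304 -0.756
outer loop
vertex 1.908 -2.763 -4.166
vertex 3.833 -4.246 -5.045
vertex 2.346 -4.405 -3.841
endloop
endfacet
facet normal 0.579 0.305 0.756
outer loop
vertex 3.505 -3.795 -2.329
vertex 4.554 -1.995 -3.859
vertex 3.067 -2.154 -2.655
endloop
endfacet
facet normal 0.253 -0.949 0.188
outer loop
vertex 4.992 -3.637 -3.534
vertex 3.505 -3.795 -2.329
vertex 3.833 -4.246 -5.045
endloop
endfacet
facet normal 0.580 0.304 0.756
outer loop
vertex 4.992 -3.637 -3.534
vertex 4.554 -1.995 -3.859
vertex 3.505 -3.795 -2.329
endloop
endfacet
facet normal -0.254 0.949 -0.188
outer loop
vertex 3.067 -2.154 -2.655
vertex 4.554 -1.995 -3.859
vertex 1.908 -2.763 -4.166
endloop
endfacet
facet normal -0.580 -0.305 -0.756
outer loop
vertex 3.395 -2.605 -5.371
vertex 3.833 -4.246 -5.045
vertex 1.908 -2.763 -4.166
endloop
endfacet
facet normal -0.254 0.949 -0.188
outer loop
vertex 1.908 -2.763 -4.166
vertex 4.554 -1.995 -3.859
vertex 3.395 -2.605 -5.371
endloop
endfacet
facet normal 0.775 0.082 -0.627
outer loop
vertex 3.395 -2.605 -5.371
vertex 4.992 -3.637 -3.534
vertex 3.833 -4.246 -5.045
endloop
endfacet
facet normal 0.775 0.083 -0.627
outer loop
vertex 4.554 -1.995 -3.859
vertex 4.992 -3.637 -3.534
vertex 3.395 -2.605 -5.371
endloop
endfacet

endsolid


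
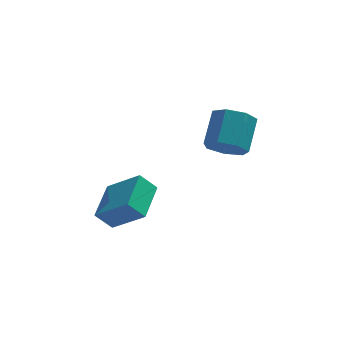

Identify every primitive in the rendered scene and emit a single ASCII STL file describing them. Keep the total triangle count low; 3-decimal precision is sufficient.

solid 
facet normal -0.657 0.412 -0.632
outer loop
vertex -2.031 -1.19 -3.519
vertex -1.365 0.555 -3.072
vertex -1.301 -1.262 -4.325
endloop
endfacet
facet normal -0.347 -0.909 -0.233
outer loop
vertex 0.025 -2.095 -3.048
vertex -2.031 -1.19 -3.519
vertex -1.301 -1.262 -4.325
endloop
endfacet
facet normal -0.657 0.412 -0.632
outer loop
vertex -1.301 -1.262 -4.325
vertex -1.365 0.555 -3.072
vertex -0.635 0.483 -3.878
endloop
endfacet
facet normal 0.670 -0.066 -0.739
outer loop
vertex -0.635 0.483 -3.878
vertex 0.025 -2.095 -3.048
vertex -1.301 -1.262 -4.325
endloop
endfacet
facet normal -0.670 0.066 0.739
outer loop
vertex -2.031 -1.19 -3.519
vertex -0.039 -0.278 -1.795
vertex -1.365 0.555 -3.072
endloop
endfacet
facet normal -0.347 -0.909 -0.233
outer loop
vertex -0.705 -2.023 -2.242
vertex -2.031 -1.19 -3.519
vertex 0.025 -2.095 -3.048
endloop
endfacet
facet normal -0.670 0.066 0.739
outer loop
vertex -0.705 -2.023 -2.242
vertex -0.039 -0.278 -1.795
vertex -2.031 -1.19 -3.519
endloop
endfacet
facet normal 0.347 0.909 0.233
outer loop
vertex -1.365 0.555 -3.072
vertex -0.039 -0.278 -1.795
vertex -0.635 0.483 -3.878
endloop
endfacet
facet normal 0.670 -0.066 -0.739
outer loop
vertex 0.691 -0.35 -2.601
vertex 0.025 -2.095 -3.048
vertex -0.635 0.483 -3.878
endloop
endfacet
facet normal 0.347 0.909 0.233
outer loop
vertex -0.635 0.483 -3.878
vertex -0.039 -0.278 -1.795
vertex 0.691 -0.35 -2.601
endloop
endfacet
facet normal 0.657 -0.412 0.632
outer loop
vertex 0.691 -0.35 -2.601
vertex -0.705 -2.023 -2.242
vertex 0.025 -2.095 -3.048
endloop
endfacet
facet normal 0.657 -0.412 0.632
outer loop
vertex -0.039 -0.278 -1.795
vertex -0.705 -2.023 -2.242
vertex 0.691 -0.35 -2.601
endloop
endfacet
facet normal -0.296 -0.752 -0.589
outer loop
vertex 3.964 -1.144 0.422
vertex 3.565 -0.493 -0.208
vertex 4.484 -0.861 -0.2
endloop
endfacet
facet normal 0.739 -0.571 0.358
outer loop
vertex 3.964 -1.144 0.422
vertex 4.484 -0.861 -0.2
vertex 4.493 0.201 1.478
endloop
endfacet
facet normal 0.738 -0.572 0.358
outer loop
vertex 4.493 0.201 1.478
vertex 4.484 -0.861 -0.2
vertex 5.014 0.484 0.856
endloop
endfacet
facet normal 0.296 0.751 0.590
outer loop
vertex 4.493 0.201 1.478
vertex 5.014 0.484 0.856
vertex 4.095 0.853 0.848
endloop
endfacet
facet normal -0.296 -0.751 -0.590
outer loop
vertex 4.484 -0.861 -0.2
vertex 3.565 -0.493 -0.208
vertex 4.313 -0.3 -0.828
endloop
endfacet
facet normal 0.934 -0.099 -0.343
outer loop
vertex 4.484 -0.861 -0.2
vertex 4.313 -0.3 -0.828
vertex 5.014 0.484 0.856
endloop
endfacet
facet normal 0.934 -0.098 -0.343
outer loop
vertex 5.014 0.484 0.856
vertex 4.313 -0.3 -0.828
vertex 4.842 1.045 0.228
endloop
endfacet
facet normal 0.296 0.751 0.590
outer loop
vertex 5.014 0.484 0.856
vertex 4.842 1.045 0.228
vertex 4.095 0.853 0.848
endloop
endfacet
facet normal -0.295 -0.751 -0.590
outer loop
vertex 4.313 -0.3 -0.828
vertex 3.565 -0.493 -0.208
vertex 3.579 0.115 -0.989
endloop
endfacet
facet normal 0.426 0.449 -0.785
outer loop
vertex 4.313 -0.3 -0.828
vertex 3.579 0.115 -0.989
vertex 4.842 1.045 0.228
endloop
endfacet
facet normal 0.427 0.449 -0.785
outer loop
vertex 4.842 1.045 0.228
vertex 3.579 0.115 -0.989
vertex 4.108 1.461 0.067
endloop
endfacet
facet normal 0.296 0.751 0.590
outer loop
vertex 4.842 1.045 0.228
vertex 4.108 1.461 0.067
vertex 4.095 0.853 0.848
endloop
endfacet
facet normal -0.296 -0.751 -0.590
outer loop
vertex 3.579 0.115 -0.989
vertex 3.565 -0.493 -0.208
vertex 2.834 0.073 -0.562
endloop
endfacet
facet normal -0.402 0.658 -0.637
outer loop
vertex 3.579 0.115 -0.989
vertex 2.834 0.073 -0.562
vertex 4.108 1.461 0.067
endloop
endfacet
facet normal -0.403 0.658 -0.636
outer loop
vertex 4.108 1.461 0.067
vertex 2.834 0.073 -0.562
vertex 3.364 1.418 0.494
endloop
endfacet
facet normal 0.295 0.752 0.590
outer loop
vertex 4.108 1.461 0.067
vertex 3.364 1.418 0.494
vertex 4.095 0.853 0.848
endloop
endfacet
facet normal -0.296 -0.751 -0.590
outer loop
vertex 2.834 0.073 -0.562
vertex 3.565 -0.493 -0.208
vertex 2.64 -0.395 0.131
endloop
endfacet
facet normal -0.928 0.372 -0.008
outer loop
vertex 2.834 0.073 -0.562
vertex 2.64 -0.395 0.131
vertex 3.364 1.418 0.494
endloop
endfacet
facet normal -0.928 0.372 -0.008
outer loop
vertex 3.364 1.418 0.494
vertex 2.64 -0.395 0.131
vertex 3.17 0.95 1.187
endloop
endfacet
facet normal 0.295 0.751 0.590
outer loop
vertex 3.364 1.418 0.494
vertex 3.17 0.95 1.187
vertex 4.095 0.853 0.848
endloop
endfacet
facet normal -0.296 -0.752 -0.589
outer loop
vertex 2.64 -0.395 0.131
vertex 3.565 -0.493 -0.208
vertex 3.143 -0.937 0.57
endloop
endfacet
facet normal -0.755 -0.194 0.626
outer loop
vertex 2.64 -0.395 0.131
vertex 3.143 -0.937 0.57
vertex 3.17 0.95 1.187
endloop
endfacet
facet normal -0.755 -0.194 0.626
outer loop
vertex 3.17 0.95 1.187
vertex 3.143 -0.937 0.57
vertex 3.672 0.408 1.625
endloop
endfacet
facet normal 0.295 0.751 0.591
outer loop
vertex 3.17 0.95 1.187
vertex 3.672 0.408 1.625
vertex 4.095 0.853 0.848
endloop
endfacet
facet normal -0.296 -0.752 -0.589
outer loop
vertex 3.143 -0.937 0.57
vertex 3.565 -0.493 -0.208
vertex 3.964 -1.144 0.422
endloop
endfacet
facet normal -0.013 -0.614 0.789
outer loop
vertex 3.143 -0.937 0.57
vertex 3.964 -1.144 0.422
vertex 3.672 0.408 1.625
endloop
endfacet
facet normal -0.014 -0.614 0.789
outer loop
vertex 3.672 0.408 1.625
vertex 3.964 -1.144 0.422
vertex 4.493 0.201 1.478
endloop
endfacet
facet normal 0.295 0.751 0.591
outer loop
vertex 3.672 0.408 1.625
vertex 4.493 0.201 1.478
vertex 4.095 0.853 0.848
endloop
endfacet

endsolid


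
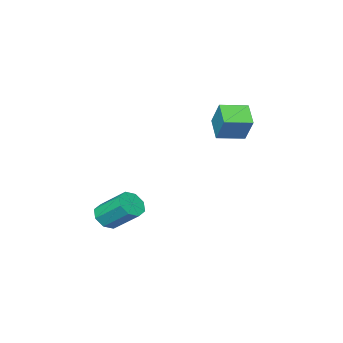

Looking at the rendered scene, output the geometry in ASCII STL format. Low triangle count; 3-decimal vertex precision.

solid 
facet normal 0.204 -0.754 -0.624
outer loop
vertex 3.948 -0.993 -3.621
vertex 3.038 -1.117 -3.768
vertex 3.704 -0.607 -4.167
endloop
endfacet
facet normal 0.917 0.370 -0.148
outer loop
vertex 3.948 -0.993 -3.621
vertex 3.704 -0.607 -4.167
vertex 3.512 0.622 -2.286
endloop
endfacet
facet normal 0.918 0.369 -0.147
outer loop
vertex 3.512 0.622 -2.286
vertex 3.704 -0.607 -4.167
vertex 3.269 1.008 -2.832
endloop
endfacet
facet normal -0.204 0.754 0.624
outer loop
vertex 3.512 0.622 -2.286
vertex 3.269 1.008 -2.832
vertex 2.602 0.497 -2.432
endloop
endfacet
facet normal 0.204 -0.754 -0.624
outer loop
vertex 3.704 -0.607 -4.167
vertex 3.038 -1.117 -3.768
vertex 3.071 -0.52 -4.479
endloop
endfacet
facet normal 0.407 0.645 -0.647
outer loop
vertex 3.704 -0.607 -4.167
vertex 3.071 -0.52 -4.479
vertex 3.269 1.008 -2.832
endloop
endfacet
facet normal 0.407 0.645 -0.647
outer loop
vertex 3.269 1.008 -2.832
vertex 3.071 -0.52 -4.479
vertex 2.635 1.095 -3.144
endloop
endfacet
facet normal -0.204 0.754 0.624
outer loop
vertex 3.269 1.008 -2.832
vertex 2.635 1.095 -3.144
vertex 2.602 0.497 -2.432
endloop
endfacet
facet normal 0.204 -0.754 -0.624
outer loop
vertex 3.071 -0.52 -4.479
vertex 3.038 -1.117 -3.768
vertex 2.418 -0.783 -4.374
endloop
endfacet
facet normal -0.342 0.542 -0.768
outer loop
vertex 3.071 -0.52 -4.479
vertex 2.418 -0.783 -4.374
vertex 2.635 1.095 -3.144
endloop
endfacet
facet normal -0.342 0.542 -0.768
outer loop
vertex 2.635 1.095 -3.144
vertex 2.418 -0.783 -4.374
vertex 1.982 0.832 -3.039
endloop
endfacet
facet normal -0.203 0.754 0.624
outer loop
vertex 2.635 1.095 -3.144
vertex 1.982 0.832 -3.039
vertex 2.602 0.497 -2.432
endloop
endfacet
facet normal 0.204 -0.754 -0.624
outer loop
vertex 2.418 -0.783 -4.374
vertex 3.038 -1.117 -3.768
vertex 2.128 -1.242 -3.914
endloop
endfacet
facet normal -0.890 0.123 -0.439
outer loop
vertex 2.418 -0.783 -4.374
vertex 2.128 -1.242 -3.914
vertex 1.982 0.832 -3.039
endloop
endfacet
facet normal -0.890 0.123 -0.439
outer loop
vertex 1.982 0.832 -3.039
vertex 2.128 -1.242 -3.914
vertex 1.692 0.373 -2.579
endloop
endfacet
facet normal -0.204 0.754 0.624
outer loop
vertex 1.982 0.832 -3.039
vertex 1.692 0.373 -2.579
vertex 2.602 0.497 -2.432
endloop
endfacet
facet normal 0.204 -0.754 -0.624
outer loop
vertex 2.128 -1.242 -3.914
vertex 3.038 -1.117 -3.768
vertex 2.371 -1.628 -3.368
endloop
endfacet
facet normal -0.918 -0.369 0.147
outer loop
vertex 2.128 -1.242 -3.914
vertex 2.371 -1.628 -3.368
vertex 1.692 0.373 -2.579
endloop
endfacet
facet normal -0.917 -0.370 0.148
outer loop
vertex 1.692 0.373 -2.579
vertex 2.371 -1.628 -3.368
vertex 1.936 -0.013 -2.033
endloop
endfacet
facet normal -0.204 0.754 0.624
outer loop
vertex 1.692 0.373 -2.579
vertex 1.936 -0.013 -2.033
vertex 2.602 0.497 -2.432
endloop
endfacet
facet normal 0.204 -0.754 -0.624
outer loop
vertex 2.371 -1.628 -3.368
vertex 3.038 -1.117 -3.768
vertex 3.005 -1.715 -3.056
endloop
endfacet
facet normal -0.407 -0.645 0.647
outer loop
vertex 2.371 -1.628 -3.368
vertex 3.005 -1.715 -3.056
vertex 1.936 -0.013 -2.033
endloop
endfacet
facet normal -0.407 -0.645 0.647
outer loop
vertex 1.936 -0.013 -2.033
vertex 3.005 -1.715 -3.056
vertex 2.569 -0.1 -1.721
endloop
endfacet
facet normal -0.204 0.754 0.624
outer loop
vertex 1.936 -0.013 -2.033
vertex 2.569 -0.1 -1.721
vertex 2.602 0.497 -2.432
endloop
endfacet
facet normal 0.203 -0.754 -0.624
outer loop
vertex 3.005 -1.715 -3.056
vertex 3.038 -1.117 -3.768
vertex 3.658 -1.452 -3.161
endloop
endfacet
facet normal 0.342 -0.542 0.768
outer loop
vertex 3.005 -1.715 -3.056
vertex 3.658 -1.452 -3.161
vertex 2.569 -0.1 -1.721
endloop
endfacet
facet normal 0.342 -0.542 0.768
outer loop
vertex 2.569 -0.1 -1.721
vertex 3.658 -1.452 -3.161
vertex 3.222 0.163 -1.826
endloop
endfacet
facet normal -0.204 0.754 0.624
outer loop
vertex 2.569 -0.1 -1.721
vertex 3.222 0.163 -1.826
vertex 2.602 0.497 -2.432
endloop
endfacet
facet normal 0.204 -0.754 -0.624
outer loop
vertex 3.658 -1.452 -3.161
vertex 3.038 -1.117 -3.768
vertex 3.948 -0.993 -3.621
endloop
endfacet
facet normal 0.890 -0.123 0.439
outer loop
vertex 3.658 -1.452 -3.161
vertex 3.948 -0.993 -3.621
vertex 3.222 0.163 -1.826
endloop
endfacet
facet normal 0.890 -0.123 0.439
outer loop
vertex 3.222 0.163 -1.826
vertex 3.948 -0.993 -3.621
vertex 3.512 0.622 -2.286
endloop
endfacet
facet normal -0.204 0.754 0.624
outer loop
vertex 3.222 0.163 -1.826
vertex 3.512 0.622 -2.286
vertex 2.602 0.497 -2.432
endloop
endfacet
facet normal -0.885 0.453 -0.106
outer loop
vertex -2.989 3.544 4.341
vertex -2.328 4.64 3.502
vertex -3.295 2.599 2.864
endloop
endfacet
facet normal -0.433 -0.716 0.548
outer loop
vertex -1.852 1.86 3.038
vertex -2.989 3.544 4.341
vertex -3.295 2.599 2.864
endloop
endfacet
facet normal -0.885 0.453 -0.107
outer loop
vertex -3.295 2.599 2.864
vertex -2.328 4.64 3.502
vertex -2.633 3.694 2.025
endloop
endfacet
facet normal -0.172 -0.531 -0.829
outer loop
vertex -2.633 3.694 2.025
vertex -1.852 1.86 3.038
vertex -3.295 2.599 2.864
endloop
endfacet
facet normal 0.172 0.531 0.830
outer loop
vertex -2.989 3.544 4.341
vertex -0.885 3.901 3.676
vertex -2.328 4.64 3.502
endloop
endfacet
facet normal -0.433 -0.716 0.548
outer loop
vertex -1.547 2.806 4.515
vertex -2.989 3.544 4.341
vertex -1.852 1.86 3.038
endloop
endfacet
facet normal 0.172 0.532 0.829
outer loop
vertex -1.547 2.806 4.515
vertex -0.885 3.901 3.676
vertex -2.989 3.544 4.341
endloop
endfacet
facet normal 0.433 0.716 -0.548
outer loop
vertex -2.328 4.64 3.502
vertex -0.885 3.901 3.676
vertex -2.633 3.694 2.025
endloop
endfacet
facet normal -0.172 -0.531 -0.830
outer loop
vertex -1.191 2.956 2.199
vertex -1.852 1.86 3.038
vertex -2.633 3.694 2.025
endloop
endfacet
facet normal 0.433 0.716 -0.548
outer loop
vertex -2.633 3.694 2.025
vertex -0.885 3.901 3.676
vertex -1.191 2.956 2.199
endloop
endfacet
facet normal 0.885 -0.452 0.107
outer loop
vertex -1.191 2.956 2.199
vertex -1.547 2.806 4.515
vertex -1.852 1.86 3.038
endloop
endfacet
facet normal 0.885 -0.453 0.107
outer loop
vertex -0.885 3.901 3.676
vertex -1.547 2.806 4.515
vertex -1.191 2.956 2.199
endloop
endfacet

endsolid


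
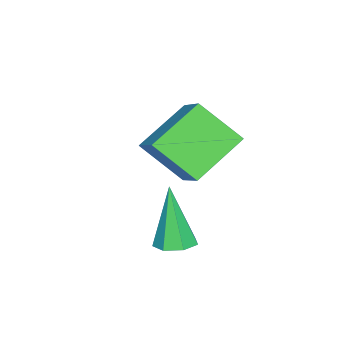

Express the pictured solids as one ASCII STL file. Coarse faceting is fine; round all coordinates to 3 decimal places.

solid 
facet normal 0.231 0.202 -0.952
outer loop
vertex 4.787 -1.495 0.214
vertex 4.156 -1.411 0.079
vertex 4.591 -0.97 0.278
endloop
endfacet
facet normal 0.812 0.238 0.534
outer loop
vertex 4.787 -1.495 0.214
vertex 4.591 -0.97 0.278
vertex 3.684 -1.829 2.041
endloop
endfacet
facet normal 0.229 0.204 -0.952
outer loop
vertex 4.591 -0.97 0.278
vertex 4.156 -1.411 0.079
vertex 4.067 -0.778 0.193
endloop
endfacet
facet normal 0.220 0.828 0.516
outer loop
vertex 4.591 -0.97 0.278
vertex 4.067 -0.778 0.193
vertex 3.684 -1.829 2.041
endloop
endfacet
facet normal 0.230 0.204 -0.952
outer loop
vertex 4.067 -0.778 0.193
vertex 4.156 -1.411 0.079
vertex 3.611 -1.062 0.022
endloop
endfacet
facet normal -0.583 0.752 0.307
outer loop
vertex 4.067 -0.778 0.193
vertex 3.611 -1.062 0.022
vertex 3.684 -1.829 2.041
endloop
endfacet
facet normal 0.229 0.202 -0.952
outer loop
vertex 3.611 -1.062 0.022
vertex 4.156 -1.411 0.079
vertex 3.566 -1.61 -0.105
endloop
endfacet
facet normal -0.996 0.067 0.062
outer loop
vertex 3.611 -1.062 0.022
vertex 3.566 -1.61 -0.105
vertex 3.684 -1.829 2.041
endloop
endfacet
facet normal 0.229 0.203 -0.952
outer loop
vertex 3.566 -1.61 -0.105
vertex 4.156 -1.411 0.079
vertex 3.965 -2.008 -0.094
endloop
endfacet
facet normal -0.705 -0.708 -0.033
outer loop
vertex 3.566 -1.61 -0.105
vertex 3.965 -2.008 -0.094
vertex 3.684 -1.829 2.041
endloop
endfacet
facet normal 0.230 0.202 -0.952
outer loop
vertex 3.965 -2.008 -0.094
vertex 4.156 -1.411 0.079
vertex 4.508 -1.957 0.048
endloop
endfacet
facet normal 0.069 -0.993 0.092
outer loop
vertex 3.965 -2.008 -0.094
vertex 4.508 -1.957 0.048
vertex 3.684 -1.829 2.041
endloop
endfacet
facet normal 0.231 0.203 -0.952
outer loop
vertex 4.508 -1.957 0.048
vertex 4.156 -1.411 0.079
vertex 4.787 -1.495 0.214
endloop
endfacet
facet normal 0.744 -0.573 0.344
outer loop
vertex 4.508 -1.957 0.048
vertex 4.787 -1.495 0.214
vertex 3.684 -1.829 2.041
endloop
endfacet
facet normal -0.619 -0.533 -0.577
outer loop
vertex 1.703 -3.731 1.879
vertex 0.152 -3.001 2.87
vertex 1.607 -2.368 0.723
endloop
endfacet
facet normal 0.784 -0.369 -0.500
outer loop
vertex 2.708 -1.419 1.75
vertex 1.703 -3.731 1.879
vertex 1.607 -2.368 0.723
endloop
endfacet
facet normal -0.619 -0.533 -0.577
outer loop
vertex 1.607 -2.368 0.723
vertex 0.152 -3.001 2.87
vertex 0.055 -1.638 1.714
endloop
endfacet
facet normal -0.054 0.762 -0.646
outer loop
vertex 0.055 -1.638 1.714
vertex 2.708 -1.419 1.75
vertex 1.607 -2.368 0.723
endloop
endfacet
facet normal 0.054 -0.762 0.646
outer loop
vertex 1.703 -3.731 1.879
vertex 1.253 -2.052 3.897
vertex 0.152 -3.001 2.87
endloop
endfacet
facet normal 0.784 -0.369 -0.500
outer loop
vertex 2.805 -2.782 2.906
vertex 1.703 -3.731 1.879
vertex 2.708 -1.419 1.75
endloop
endfacet
facet normal 0.054 -0.762 0.646
outer loop
vertex 2.805 -2.782 2.906
vertex 1.253 -2.052 3.897
vertex 1.703 -3.731 1.879
endloop
endfacet
facet normal -0.784 0.368 0.500
outer loop
vertex 0.152 -3.001 2.87
vertex 1.253 -2.052 3.897
vertex 0.055 -1.638 1.714
endloop
endfacet
facet normal -0.054 0.762 -0.646
outer loop
vertex 1.157 -0.689 2.741
vertex 2.708 -1.419 1.75
vertex 0.055 -1.638 1.714
endloop
endfacet
facet normal -0.784 0.369 0.500
outer loop
vertex 0.055 -1.638 1.714
vertex 1.253 -2.052 3.897
vertex 1.157 -0.689 2.741
endloop
endfacet
facet normal 0.619 0.533 0.577
outer loop
vertex 1.157 -0.689 2.741
vertex 2.805 -2.782 2.906
vertex 2.708 -1.419 1.75
endloop
endfacet
facet normal 0.619 0.533 0.577
outer loop
vertex 1.253 -2.052 3.897
vertex 2.805 -2.782 2.906
vertex 1.157 -0.689 2.741
endloop
endfacet

endsolid


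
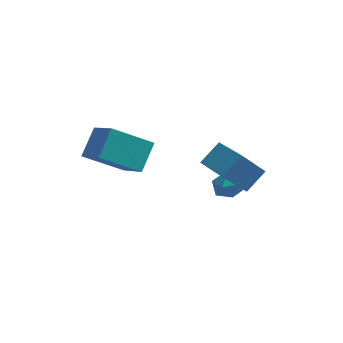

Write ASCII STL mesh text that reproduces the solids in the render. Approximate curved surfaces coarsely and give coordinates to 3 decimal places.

solid 
facet normal 0.533 0.135 0.835
outer loop
vertex 2.804 2.945 -0.9
vertex 2.313 2.422 -0.502
vertex 2.983 2.145 -0.885
endloop
endfacet
facet normal 0.942 0.216 0.256
outer loop
vertex 2.804 2.945 -0.9
vertex 2.983 2.145 -0.885
vertex 3.074 2.572 -1.579
endloop
endfacet
facet normal 0.661 0.737 -0.142
outer loop
vertex 2.804 2.945 -0.9
vertex 3.074 2.572 -1.579
vertex 2.46 3.114 -1.625
endloop
endfacet
facet normal 0.077 0.978 0.191
outer loop
vertex 2.804 2.945 -0.9
vertex 2.46 3.114 -1.625
vertex 1.99 3.021 -0.96
endloop
endfacet
facet normal -0.002 0.607 0.795
outer loop
vertex 2.804 2.945 -0.9
vertex 1.99 3.021 -0.96
vertex 2.313 2.422 -0.502
endloop
endfacet
facet normal 0.913 -0.390 -0.120
outer loop
vertex 3.074 2.572 -1.579
vertex 2.983 2.145 -0.885
vertex 2.75 1.819 -1.6
endloop
endfacet
facet normal 0.252 -0.520 0.816
outer loop
vertex 2.983 2.145 -0.885
vertex 2.313 2.422 -0.502
vertex 2.28 1.726 -0.935
endloop
endfacet
facet normal -0.614 0.243 0.751
outer loop
vertex 2.313 2.422 -0.502
vertex 1.99 3.021 -0.96
vertex 1.666 2.268 -0.981
endloop
endfacet
facet normal -0.487 0.844 -0.226
outer loop
vertex 1.99 3.021 -0.96
vertex 2.46 3.114 -1.625
vertex 1.757 2.695 -1.675
endloop
endfacet
facet normal 0.458 0.454 -0.764
outer loop
vertex 2.46 3.114 -1.625
vertex 3.074 2.572 -1.579
vertex 2.427 2.418 -2.058
endloop
endfacet
facet normal -0.077 -0.978 -0.191
outer loop
vertex 1.936 1.895 -1.66
vertex 2.75 1.819 -1.6
vertex 2.28 1.726 -0.935
endloop
endfacet
facet normal -0.661 -0.737 0.142
outer loop
vertex 1.936 1.895 -1.66
vertex 2.28 1.726 -0.935
vertex 1.666 2.268 -0.981
endloop
endfacet
facet normal -0.942 -0.216 -0.256
outer loop
vertex 1.936 1.895 -1.66
vertex 1.666 2.268 -0.981
vertex 1.757 2.695 -1.675
endloop
endfacet
facet normal -0.533 -0.135 -0.835
outer loop
vertex 1.936 1.895 -1.66
vertex 1.757 2.695 -1.675
vertex 2.427 2.418 -2.058
endloop
endfacet
facet normal 0.002 -0.607 -0.795
outer loop
vertex 1.936 1.895 -1.66
vertex 2.427 2.418 -2.058
vertex 2.75 1.819 -1.6
endloop
endfacet
facet normal 0.487 -0.844 0.226
outer loop
vertex 2.28 1.726 -0.935
vertex 2.75 1.819 -1.6
vertex 2.983 2.145 -0.885
endloop
endfacet
facet normal -0.458 -0.454 0.764
outer loop
vertex 1.666 2.268 -0.981
vertex 2.28 1.726 -0.935
vertex 2.313 2.422 -0.502
endloop
endfacet
facet normal -0.913 0.390 0.120
outer loop
vertex 1.757 2.695 -1.675
vertex 1.666 2.268 -0.981
vertex 1.99 3.021 -0.96
endloop
endfacet
facet normal -0.252 0.520 -0.816
outer loop
vertex 2.427 2.418 -2.058
vertex 1.757 2.695 -1.675
vertex 2.46 3.114 -1.625
endloop
endfacet
facet normal 0.614 -0.243 -0.751
outer loop
vertex 2.75 1.819 -1.6
vertex 2.427 2.418 -2.058
vertex 3.074 2.572 -1.579
endloop
endfacet
facet normal -0.616 0.614 -0.493
outer loop
vertex -2.816 -1.491 4.544
vertex -1.119 -0.733 3.368
vertex -3.076 -2.655 3.419
endloop
endfacet
facet normal -0.772 -0.344 0.535
outer loop
vertex -1.961 -3.767 4.312
vertex -2.816 -1.491 4.544
vertex -3.076 -2.655 3.419
endloop
endfacet
facet normal -0.616 0.614 -0.494
outer loop
vertex -3.076 -2.655 3.419
vertex -1.119 -0.733 3.368
vertex -1.378 -1.898 2.243
endloop
endfacet
facet normal -0.159 -0.710 -0.686
outer loop
vertex -1.378 -1.898 2.243
vertex -1.961 -3.767 4.312
vertex -3.076 -2.655 3.419
endloop
endfacet
facet normal 0.158 0.710 0.686
outer loop
vertex -2.816 -1.491 4.544
vertex -0.004 -1.845 4.261
vertex -1.119 -0.733 3.368
endloop
endfacet
facet normal -0.772 -0.344 0.534
outer loop
vertex -1.702 -2.602 5.437
vertex -2.816 -1.491 4.544
vertex -1.961 -3.767 4.312
endloop
endfacet
facet normal 0.158 0.710 0.686
outer loop
vertex -1.702 -2.602 5.437
vertex -0.004 -1.845 4.261
vertex -2.816 -1.491 4.544
endloop
endfacet
facet normal 0.772 0.345 -0.535
outer loop
vertex -1.119 -0.733 3.368
vertex -0.004 -1.845 4.261
vertex -1.378 -1.898 2.243
endloop
endfacet
facet normal -0.158 -0.710 -0.686
outer loop
vertex -0.264 -3.009 3.136
vertex -1.961 -3.767 4.312
vertex -1.378 -1.898 2.243
endloop
endfacet
facet normal 0.772 0.344 -0.535
outer loop
vertex -1.378 -1.898 2.243
vertex -0.004 -1.845 4.261
vertex -0.264 -3.009 3.136
endloop
endfacet
facet normal 0.616 -0.614 0.494
outer loop
vertex -0.264 -3.009 3.136
vertex -1.702 -2.602 5.437
vertex -1.961 -3.767 4.312
endloop
endfacet
facet normal 0.616 -0.614 0.493
outer loop
vertex -0.004 -1.845 4.261
vertex -1.702 -2.602 5.437
vertex -0.264 -3.009 3.136
endloop
endfacet
facet normal -0.441 -0.457 0.773
outer loop
vertex 3.358 0.785 2.158
vertex 2.06 1.879 2.065
vertex 2.692 -0.081 1.266
endloop
endfacet
facet normal 0.763 -0.644 0.055
outer loop
vertex 3.6 0.861 -0.325
vertex 3.358 0.785 2.158
vertex 2.692 -0.081 1.266
endloop
endfacet
facet normal -0.440 -0.457 0.773
outer loop
vertex 2.692 -0.081 1.266
vertex 2.06 1.879 2.065
vertex 1.394 1.013 1.174
endloop
endfacet
facet normal -0.472 -0.614 -0.633
outer loop
vertex 1.394 1.013 1.174
vertex 3.6 0.861 -0.325
vertex 2.692 -0.081 1.266
endloop
endfacet
facet normal 0.472 0.614 0.633
outer loop
vertex 3.358 0.785 2.158
vertex 2.968 2.821 0.474
vertex 2.06 1.879 2.065
endloop
endfacet
facet normal 0.764 -0.643 0.055
outer loop
vertex 4.266 1.727 0.566
vertex 3.358 0.785 2.158
vertex 3.6 0.861 -0.325
endloop
endfacet
facet normal 0.472 0.614 0.633
outer loop
vertex 4.266 1.727 0.566
vertex 2.968 2.821 0.474
vertex 3.358 0.785 2.158
endloop
endfacet
facet normal -0.763 0.643 -0.055
outer loop
vertex 2.06 1.879 2.065
vertex 2.968 2.821 0.474
vertex 1.394 1.013 1.174
endloop
endfacet
facet normal -0.472 -0.614 -0.633
outer loop
vertex 2.302 1.955 -0.418
vertex 3.6 0.861 -0.325
vertex 1.394 1.013 1.174
endloop
endfacet
facet normal -0.763 0.643 -0.055
outer loop
vertex 1.394 1.013 1.174
vertex 2.968 2.821 0.474
vertex 2.302 1.955 -0.418
endloop
endfacet
facet normal 0.440 0.457 -0.773
outer loop
vertex 2.302 1.955 -0.418
vertex 4.266 1.727 0.566
vertex 3.6 0.861 -0.325
endloop
endfacet
facet normal 0.440 0.457 -0.773
outer loop
vertex 2.968 2.821 0.474
vertex 4.266 1.727 0.566
vertex 2.302 1.955 -0.418
endloop
endfacet

endsolid


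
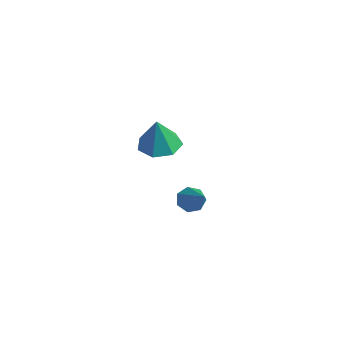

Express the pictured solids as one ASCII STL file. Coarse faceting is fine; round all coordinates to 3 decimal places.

solid 
facet normal -0.193 0.194 -0.962
outer loop
vertex 3.081 -3.339 2.31
vertex 2.395 -2.584 2.6
vertex 3.434 -2.495 2.409
endloop
endfacet
facet normal 0.889 -0.398 0.226
outer loop
vertex 3.081 -3.339 2.31
vertex 3.434 -2.495 2.409
vertex 2.745 -2.936 4.34
endloop
endfacet
facet normal -0.193 0.194 -0.962
outer loop
vertex 3.434 -2.495 2.409
vertex 2.395 -2.584 2.6
vertex 3.005 -1.719 2.652
endloop
endfacet
facet normal 0.854 0.351 0.385
outer loop
vertex 3.434 -2.495 2.409
vertex 3.005 -1.719 2.652
vertex 2.745 -2.936 4.34
endloop
endfacet
facet normal -0.193 0.194 -0.962
outer loop
vertex 3.005 -1.719 2.652
vertex 2.395 -2.584 2.6
vertex 2.117 -1.594 2.855
endloop
endfacet
facet normal 0.243 0.769 0.592
outer loop
vertex 3.005 -1.719 2.652
vertex 2.117 -1.594 2.855
vertex 2.745 -2.936 4.34
endloop
endfacet
facet normal -0.193 0.194 -0.962
outer loop
vertex 2.117 -1.594 2.855
vertex 2.395 -2.584 2.6
vertex 1.438 -2.215 2.866
endloop
endfacet
facet normal -0.482 0.539 0.691
outer loop
vertex 2.117 -1.594 2.855
vertex 1.438 -2.215 2.866
vertex 2.745 -2.936 4.34
endloop
endfacet
facet normal -0.193 0.194 -0.962
outer loop
vertex 1.438 -2.215 2.866
vertex 2.395 -2.584 2.6
vertex 1.481 -3.114 2.676
endloop
endfacet
facet normal -0.777 -0.166 0.608
outer loop
vertex 1.438 -2.215 2.866
vertex 1.481 -3.114 2.676
vertex 2.745 -2.936 4.34
endloop
endfacet
facet normal -0.193 0.195 -0.962
outer loop
vertex 1.481 -3.114 2.676
vertex 2.395 -2.584 2.6
vertex 2.212 -3.614 2.428
endloop
endfacet
facet normal -0.419 -0.813 0.405
outer loop
vertex 1.481 -3.114 2.676
vertex 2.212 -3.614 2.428
vertex 2.745 -2.936 4.34
endloop
endfacet
facet normal -0.192 0.195 -0.962
outer loop
vertex 2.212 -3.614 2.428
vertex 2.395 -2.584 2.6
vertex 3.081 -3.339 2.31
endloop
endfacet
facet normal 0.322 -0.917 0.235
outer loop
vertex 2.212 -3.614 2.428
vertex 3.081 -3.339 2.31
vertex 2.745 -2.936 4.34
endloop
endfacet
facet normal -0.801 0.130 -0.584
outer loop
vertex 1.21 -0.423 -3.374
vertex 0.866 -0.038 -2.816
vertex 1.313 0.228 -3.37
endloop
endfacet
facet normal 0.791 -0.121 -0.600
outer loop
vertex 1.21 -0.423 -3.374
vertex 1.313 0.228 -3.37
vertex 2.614 -0.322 -1.544
endloop
endfacet
facet normal -0.801 0.130 -0.584
outer loop
vertex 1.313 0.228 -3.37
vertex 0.866 -0.038 -2.816
vertex 1.08 0.679 -2.95
endloop
endfacet
facet normal 0.700 0.646 -0.305
outer loop
vertex 1.313 0.228 -3.37
vertex 1.08 0.679 -2.95
vertex 2.614 -0.322 -1.544
endloop
endfacet
facet normal -0.802 0.130 -0.583
outer loop
vertex 1.08 0.679 -2.95
vertex 0.866 -0.038 -2.816
vertex 0.686 0.59 -2.428
endloop
endfacet
facet normal 0.263 0.898 0.352
outer loop
vertex 1.08 0.679 -2.95
vertex 0.686 0.59 -2.428
vertex 2.614 -0.322 -1.544
endloop
endfacet
facet normal -0.802 0.131 -0.583
outer loop
vertex 0.686 0.59 -2.428
vertex 0.866 -0.038 -2.816
vertex 0.428 0.029 -2.199
endloop
endfacet
facet normal -0.191 0.445 0.875
outer loop
vertex 0.686 0.59 -2.428
vertex 0.428 0.029 -2.199
vertex 2.614 -0.322 -1.544
endloop
endfacet
facet normal -0.802 0.131 -0.583
outer loop
vertex 0.428 0.029 -2.199
vertex 0.866 -0.038 -2.816
vertex 0.5 -0.583 -2.435
endloop
endfacet
facet normal -0.321 -0.373 0.870
outer loop
vertex 0.428 0.029 -2.199
vertex 0.5 -0.583 -2.435
vertex 2.614 -0.322 -1.544
endloop
endfacet
facet normal -0.801 0.130 -0.584
outer loop
vertex 0.5 -0.583 -2.435
vertex 0.866 -0.038 -2.816
vertex 0.848 -0.784 -2.957
endloop
endfacet
facet normal -0.028 -0.939 0.343
outer loop
vertex 0.5 -0.583 -2.435
vertex 0.848 -0.784 -2.957
vertex 2.614 -0.322 -1.544
endloop
endfacet
facet normal -0.802 0.130 -0.584
outer loop
vertex 0.848 -0.784 -2.957
vertex 0.866 -0.038 -2.816
vertex 1.21 -0.423 -3.374
endloop
endfacet
facet normal 0.466 -0.828 -0.312
outer loop
vertex 0.848 -0.784 -2.957
vertex 1.21 -0.423 -3.374
vertex 2.614 -0.322 -1.544
endloop
endfacet

endsolid
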